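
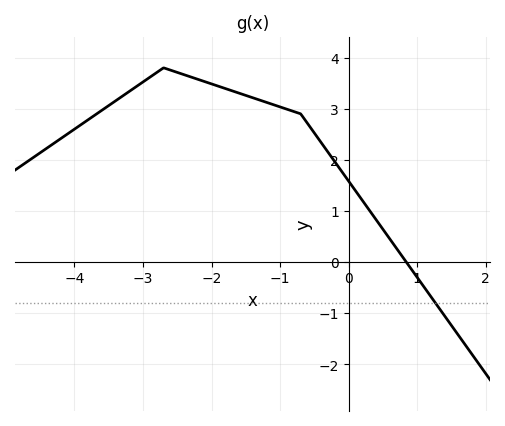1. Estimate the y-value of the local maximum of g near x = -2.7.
3.8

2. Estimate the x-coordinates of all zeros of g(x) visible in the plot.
0.841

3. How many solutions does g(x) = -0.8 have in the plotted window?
1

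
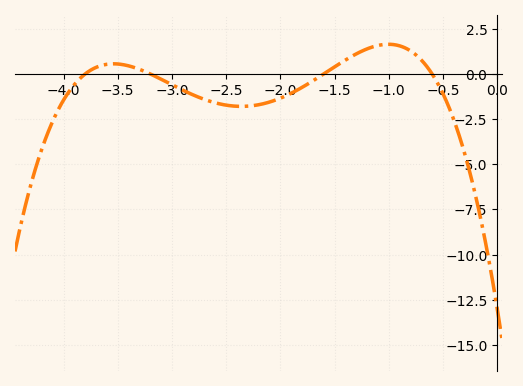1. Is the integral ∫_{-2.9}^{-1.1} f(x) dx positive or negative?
negative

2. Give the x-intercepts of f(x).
-3.8, -3.2, -1.6, -0.6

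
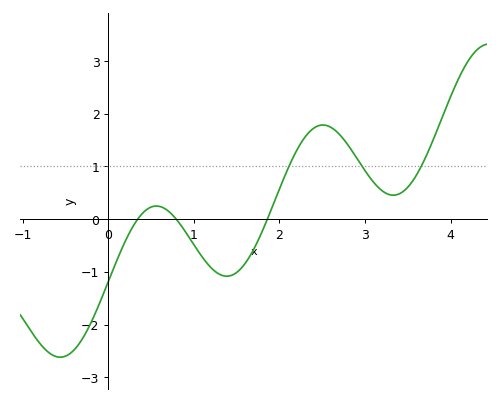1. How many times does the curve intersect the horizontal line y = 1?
3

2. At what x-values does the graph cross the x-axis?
0.3, 0.8, 1.9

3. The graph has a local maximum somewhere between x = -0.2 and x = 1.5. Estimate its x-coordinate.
0.6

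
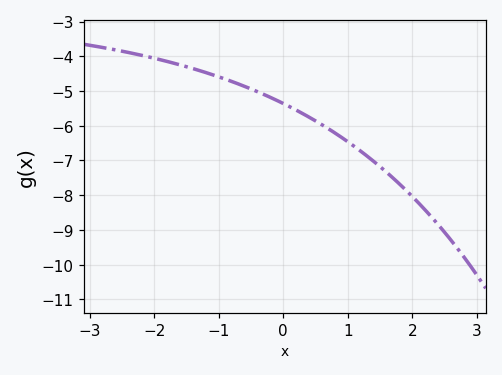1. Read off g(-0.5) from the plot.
-4.94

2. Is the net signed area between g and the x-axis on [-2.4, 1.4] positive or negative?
negative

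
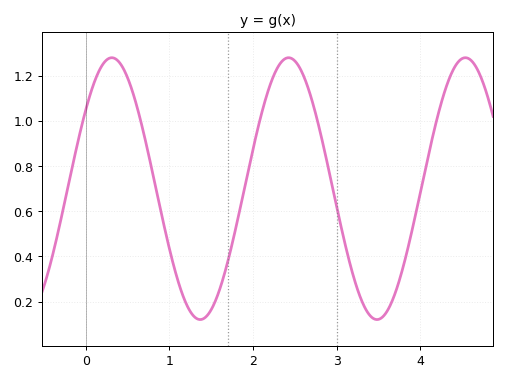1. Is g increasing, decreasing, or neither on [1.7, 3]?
neither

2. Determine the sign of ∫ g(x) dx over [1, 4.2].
positive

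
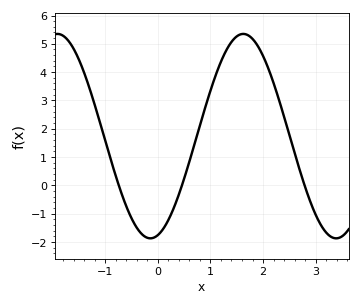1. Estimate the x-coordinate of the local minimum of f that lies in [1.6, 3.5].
3.39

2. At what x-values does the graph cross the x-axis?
-0.741, 0.459, 2.79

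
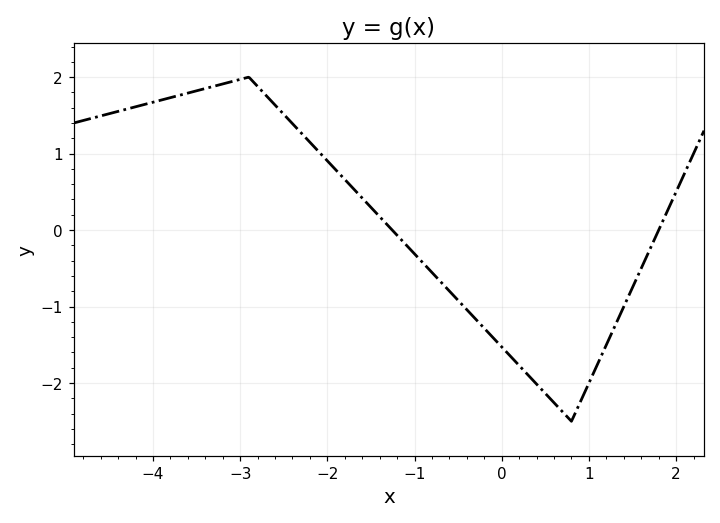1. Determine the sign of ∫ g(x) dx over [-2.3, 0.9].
negative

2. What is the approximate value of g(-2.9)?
2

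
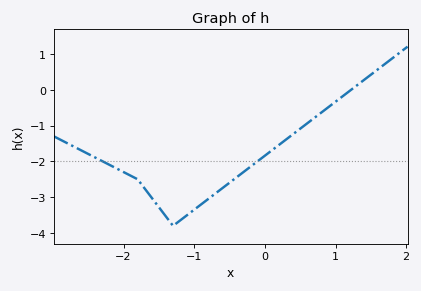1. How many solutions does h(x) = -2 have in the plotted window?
2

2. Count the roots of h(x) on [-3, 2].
1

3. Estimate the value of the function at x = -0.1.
-1.99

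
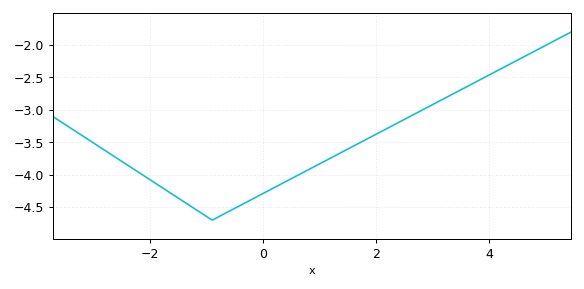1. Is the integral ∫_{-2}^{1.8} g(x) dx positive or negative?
negative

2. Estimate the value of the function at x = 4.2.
-2.35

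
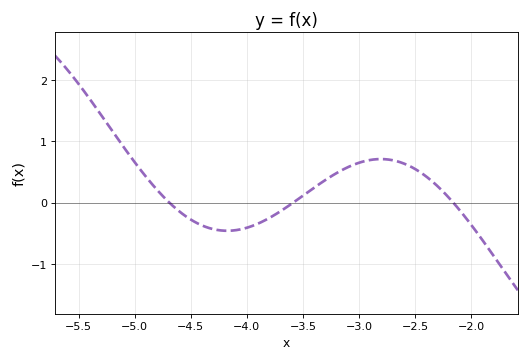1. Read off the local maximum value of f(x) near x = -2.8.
0.707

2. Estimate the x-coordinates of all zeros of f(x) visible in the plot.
-4.69, -3.59, -2.16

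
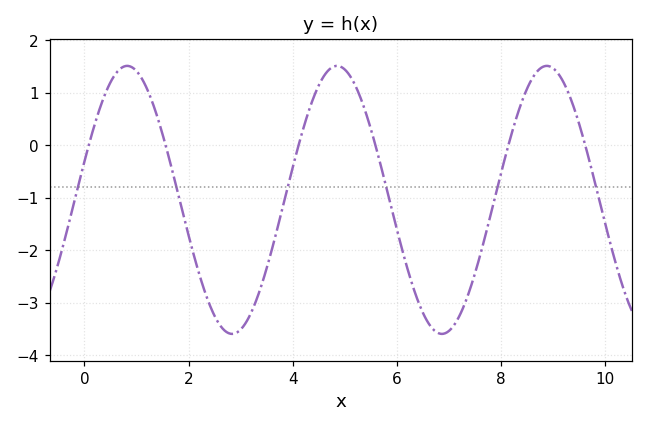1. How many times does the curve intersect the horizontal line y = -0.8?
6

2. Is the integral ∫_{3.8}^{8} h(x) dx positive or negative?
negative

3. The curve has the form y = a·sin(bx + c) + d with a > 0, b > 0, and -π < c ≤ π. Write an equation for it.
y = 2.55sin(1.56x + 0.292) - 1.04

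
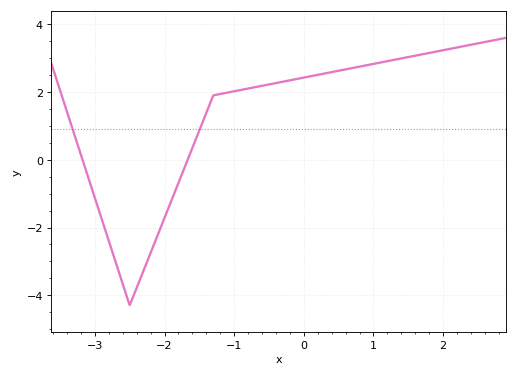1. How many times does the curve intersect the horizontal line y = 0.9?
2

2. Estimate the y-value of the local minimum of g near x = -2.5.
-4.2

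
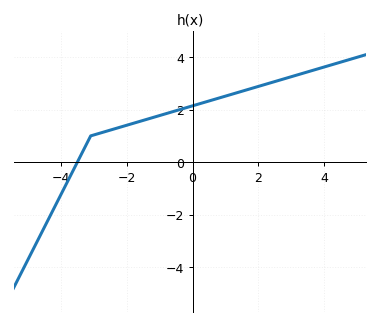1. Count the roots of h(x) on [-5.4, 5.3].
1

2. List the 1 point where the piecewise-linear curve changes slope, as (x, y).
(-3.1, 1)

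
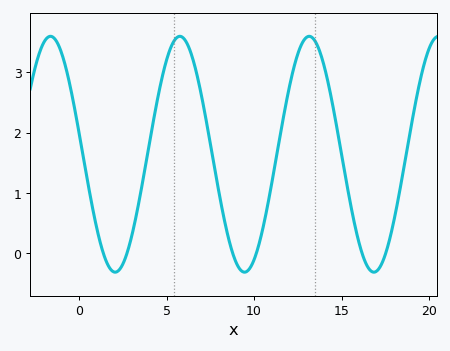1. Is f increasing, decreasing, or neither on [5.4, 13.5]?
neither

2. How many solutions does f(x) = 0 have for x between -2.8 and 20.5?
6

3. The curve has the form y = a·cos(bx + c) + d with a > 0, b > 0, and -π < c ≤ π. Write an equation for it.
y = 1.96cos(0.85x + 1.39) + 1.64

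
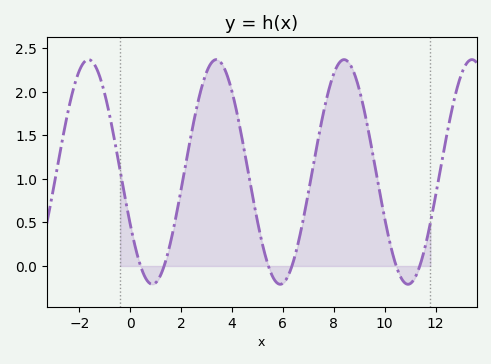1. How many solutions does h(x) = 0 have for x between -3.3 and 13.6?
6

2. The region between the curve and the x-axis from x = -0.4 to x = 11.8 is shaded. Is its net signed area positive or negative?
positive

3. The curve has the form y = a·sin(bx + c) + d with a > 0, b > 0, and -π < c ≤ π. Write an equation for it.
y = 1.29sin(1.25x - 2.65) + 1.08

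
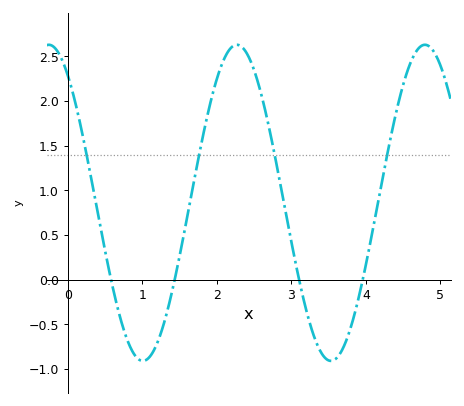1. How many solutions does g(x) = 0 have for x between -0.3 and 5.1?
4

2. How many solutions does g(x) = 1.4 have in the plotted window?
4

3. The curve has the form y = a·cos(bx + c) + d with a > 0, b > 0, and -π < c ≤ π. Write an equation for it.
y = 1.77cos(2.49x + 0.632) + 0.86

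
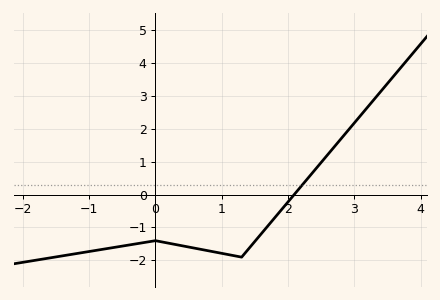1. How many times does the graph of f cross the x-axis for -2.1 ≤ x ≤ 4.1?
1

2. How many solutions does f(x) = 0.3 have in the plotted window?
1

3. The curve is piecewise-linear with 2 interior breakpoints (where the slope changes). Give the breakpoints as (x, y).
(0, -1.4); (1.3, -1.9)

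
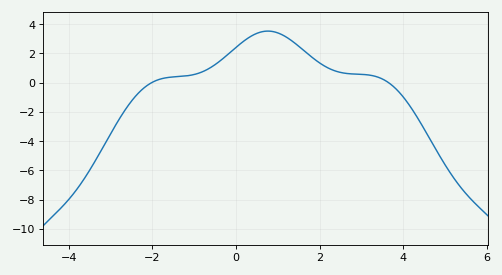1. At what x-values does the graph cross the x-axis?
-2, 3.6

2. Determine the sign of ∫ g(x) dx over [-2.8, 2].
positive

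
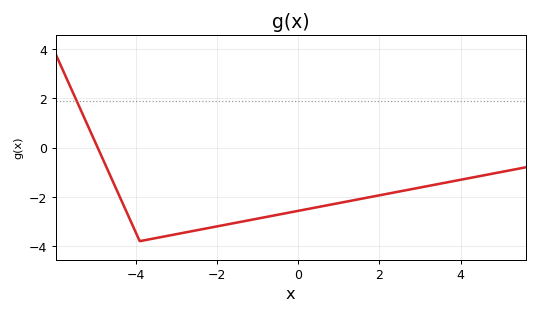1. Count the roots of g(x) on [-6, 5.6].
1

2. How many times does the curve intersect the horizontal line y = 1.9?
1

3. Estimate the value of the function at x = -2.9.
-3.4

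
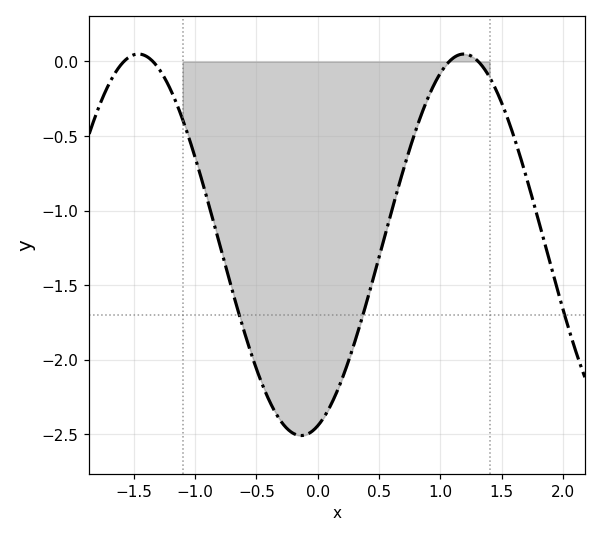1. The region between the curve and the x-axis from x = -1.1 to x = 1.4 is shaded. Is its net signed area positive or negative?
negative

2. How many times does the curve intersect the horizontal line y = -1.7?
3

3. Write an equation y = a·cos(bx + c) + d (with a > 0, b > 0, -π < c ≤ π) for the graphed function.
y = 1.28cos(2.4x - 2.8) - 1.23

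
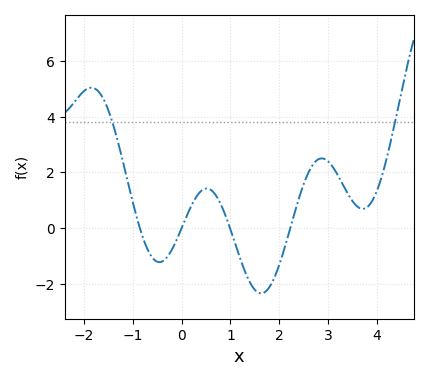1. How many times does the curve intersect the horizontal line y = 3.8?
2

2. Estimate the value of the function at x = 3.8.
0.8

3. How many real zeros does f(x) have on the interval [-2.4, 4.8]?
4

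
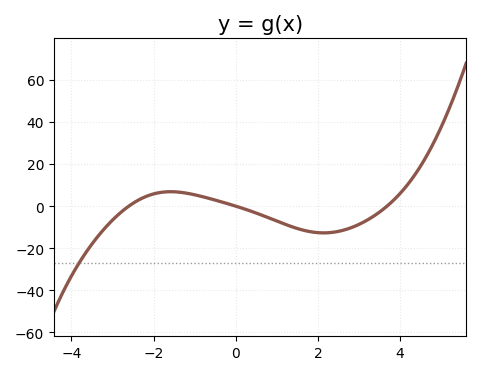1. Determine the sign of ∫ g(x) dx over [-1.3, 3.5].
negative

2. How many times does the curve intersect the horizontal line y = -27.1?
1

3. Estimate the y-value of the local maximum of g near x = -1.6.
6.87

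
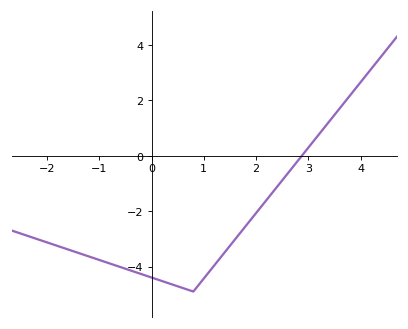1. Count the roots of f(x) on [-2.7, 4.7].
1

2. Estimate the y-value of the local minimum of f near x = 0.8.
-4.9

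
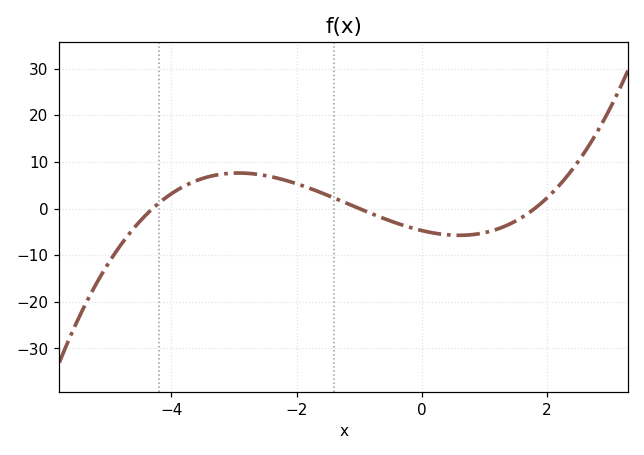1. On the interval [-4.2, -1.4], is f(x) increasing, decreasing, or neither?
neither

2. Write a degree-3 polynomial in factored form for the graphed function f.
y = 0.61(x + 4.3)(x + 1)(x - 1.8)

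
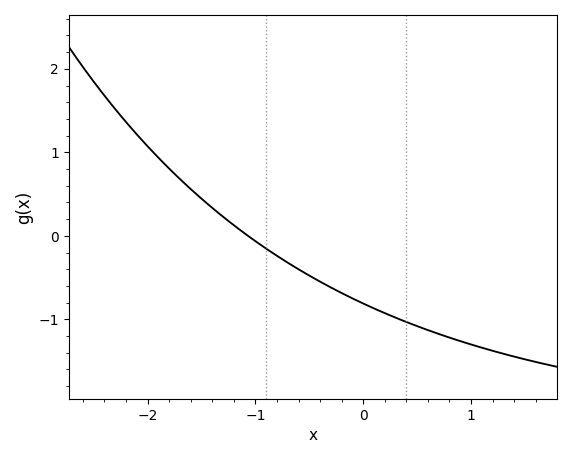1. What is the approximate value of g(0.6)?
-1.1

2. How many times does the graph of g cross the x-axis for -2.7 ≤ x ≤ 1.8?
1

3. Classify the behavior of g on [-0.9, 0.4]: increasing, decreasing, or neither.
decreasing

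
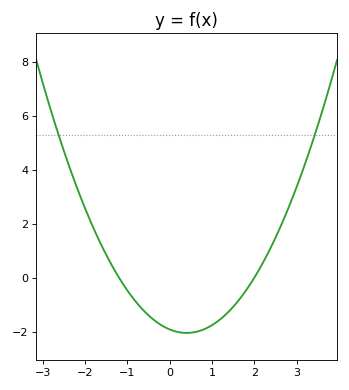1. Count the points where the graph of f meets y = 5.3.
2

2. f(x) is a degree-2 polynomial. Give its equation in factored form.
y = 0.8(x + 1.2)(x - 2)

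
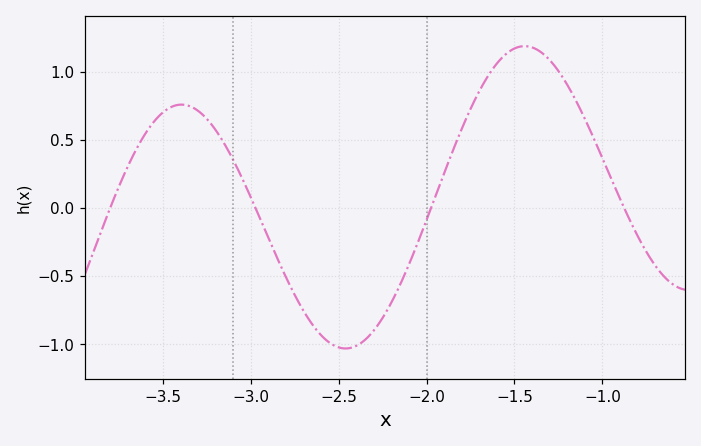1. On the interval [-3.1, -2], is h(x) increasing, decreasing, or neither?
neither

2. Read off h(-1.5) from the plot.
1.17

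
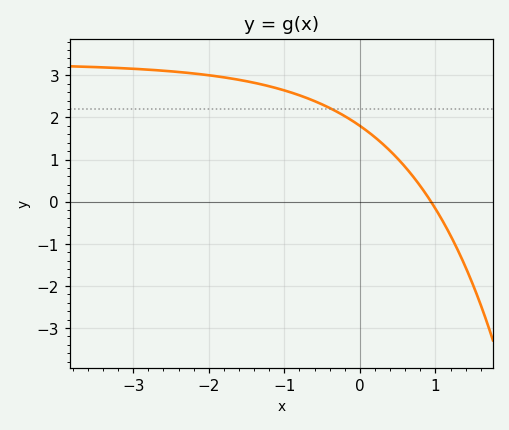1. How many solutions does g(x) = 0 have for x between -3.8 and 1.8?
1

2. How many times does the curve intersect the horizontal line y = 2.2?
1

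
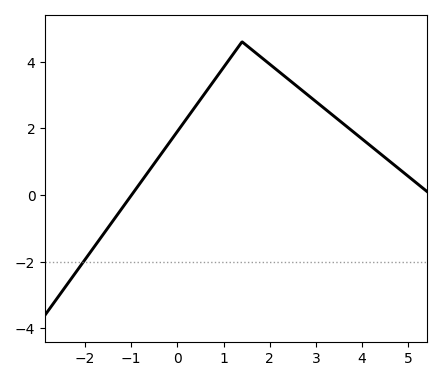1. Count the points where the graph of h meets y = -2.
1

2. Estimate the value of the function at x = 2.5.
3.4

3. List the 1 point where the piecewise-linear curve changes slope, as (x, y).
(1.4, 4.6)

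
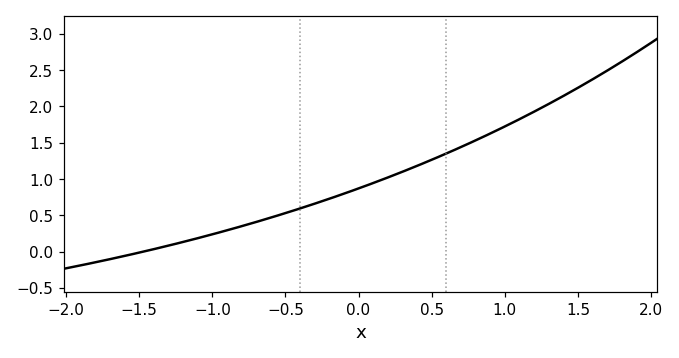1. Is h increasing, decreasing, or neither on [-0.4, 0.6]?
increasing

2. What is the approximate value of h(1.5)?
2.25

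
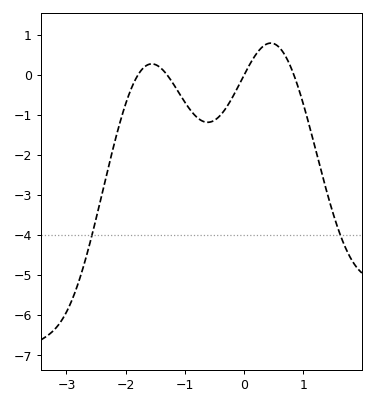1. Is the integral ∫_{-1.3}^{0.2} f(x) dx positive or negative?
negative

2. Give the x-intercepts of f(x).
-1.79, -1.3, 0, 0.839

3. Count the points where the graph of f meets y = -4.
2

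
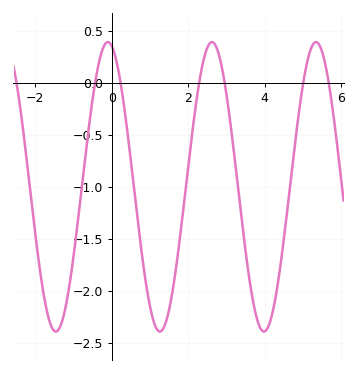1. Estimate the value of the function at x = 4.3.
-2.05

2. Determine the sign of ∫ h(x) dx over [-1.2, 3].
negative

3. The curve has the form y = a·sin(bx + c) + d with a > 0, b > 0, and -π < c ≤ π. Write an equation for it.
y = 1.39sin(2.3x + 1.8) - 1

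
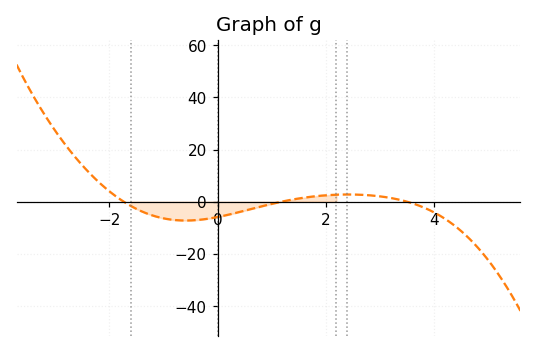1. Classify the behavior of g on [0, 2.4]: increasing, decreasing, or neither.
increasing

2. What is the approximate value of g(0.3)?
-4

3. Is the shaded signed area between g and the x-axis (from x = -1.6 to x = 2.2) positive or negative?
negative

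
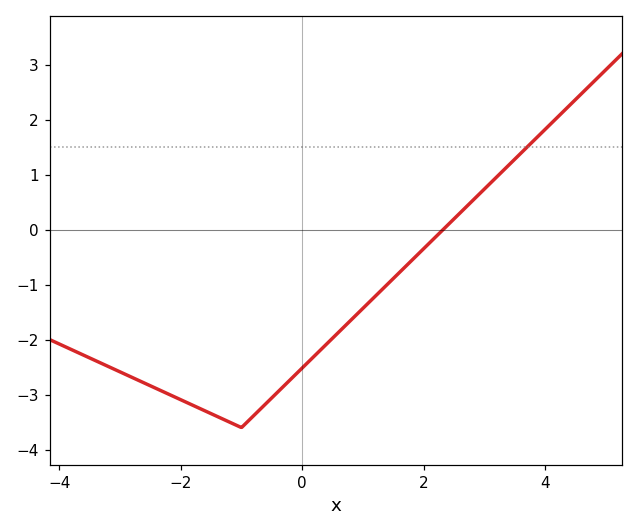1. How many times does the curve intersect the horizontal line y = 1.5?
1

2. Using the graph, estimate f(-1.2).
-3.5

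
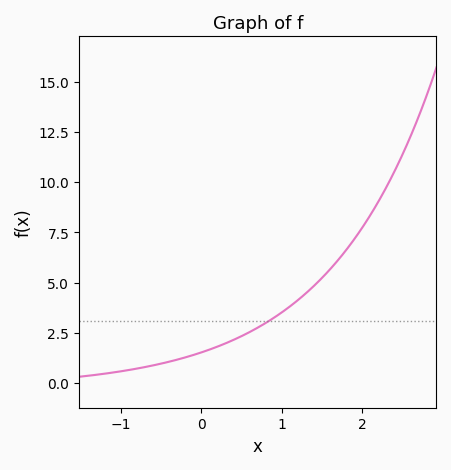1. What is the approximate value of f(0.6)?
2.6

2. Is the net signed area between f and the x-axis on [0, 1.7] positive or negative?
positive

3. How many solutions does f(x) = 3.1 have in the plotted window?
1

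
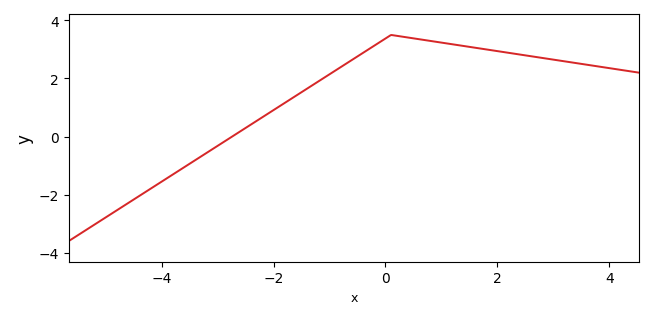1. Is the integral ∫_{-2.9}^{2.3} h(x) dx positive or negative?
positive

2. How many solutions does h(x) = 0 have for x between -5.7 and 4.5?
1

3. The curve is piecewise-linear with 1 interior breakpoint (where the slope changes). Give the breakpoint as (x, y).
(0.1, 3.5)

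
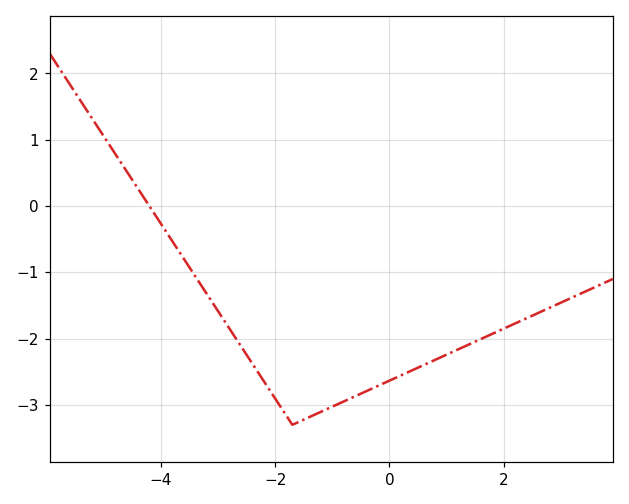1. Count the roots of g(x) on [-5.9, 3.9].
1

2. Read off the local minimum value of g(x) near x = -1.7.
-3.3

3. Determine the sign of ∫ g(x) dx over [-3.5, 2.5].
negative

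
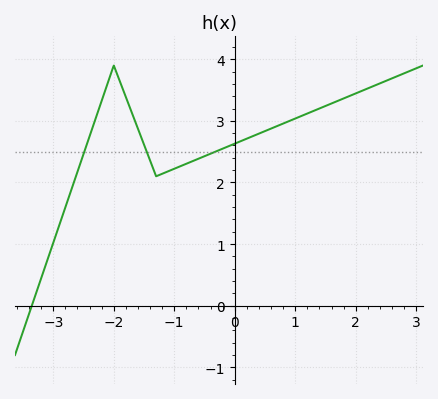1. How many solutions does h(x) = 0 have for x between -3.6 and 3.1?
1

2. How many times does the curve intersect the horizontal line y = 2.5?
3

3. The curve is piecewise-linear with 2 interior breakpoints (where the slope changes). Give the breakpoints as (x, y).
(-2, 3.9); (-1.3, 2.1)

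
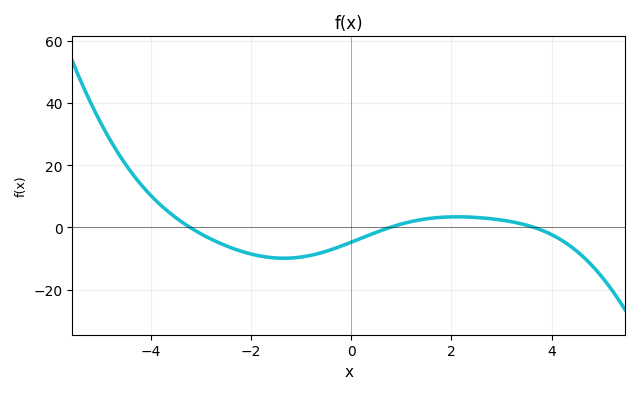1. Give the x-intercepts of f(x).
-3.22, 0.776, 3.65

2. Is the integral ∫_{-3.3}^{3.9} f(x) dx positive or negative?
negative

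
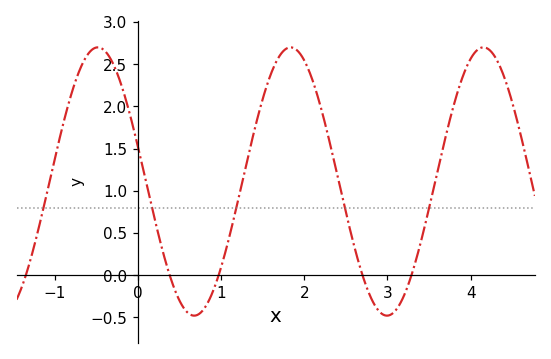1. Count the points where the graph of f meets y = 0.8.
5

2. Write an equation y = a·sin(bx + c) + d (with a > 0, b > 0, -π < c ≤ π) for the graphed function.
y = 1.59sin(2.71x + 2.88) + 1.11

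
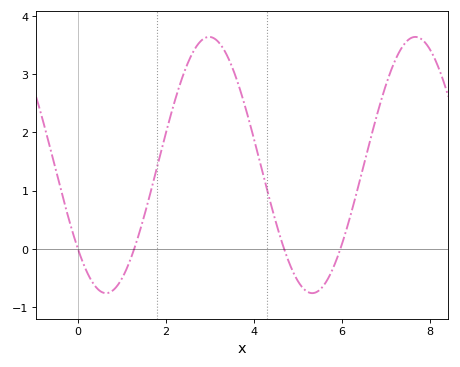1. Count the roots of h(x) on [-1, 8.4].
4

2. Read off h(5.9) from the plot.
-0.1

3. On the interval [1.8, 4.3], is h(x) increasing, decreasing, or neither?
neither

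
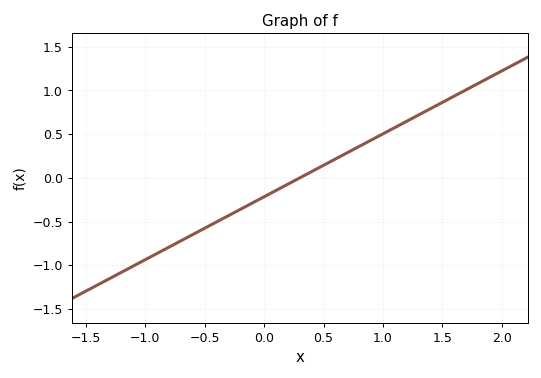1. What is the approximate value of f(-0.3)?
-0.45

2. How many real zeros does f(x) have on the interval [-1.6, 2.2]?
1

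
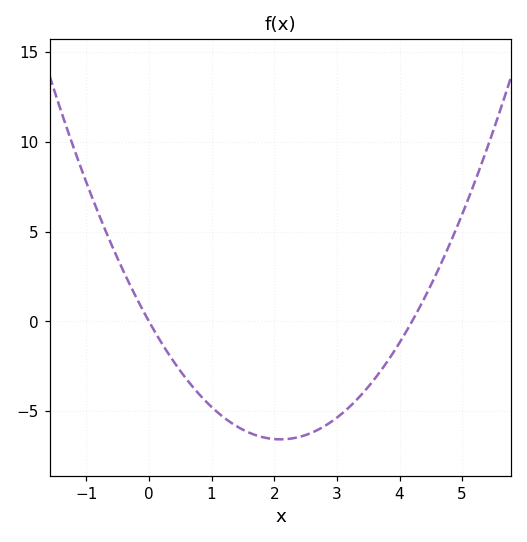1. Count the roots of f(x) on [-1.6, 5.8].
2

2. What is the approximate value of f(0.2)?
-1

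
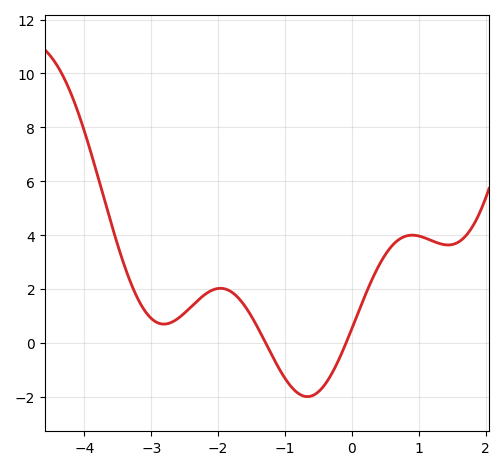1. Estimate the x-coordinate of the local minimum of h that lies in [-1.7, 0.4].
-0.664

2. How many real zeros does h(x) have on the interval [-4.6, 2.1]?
2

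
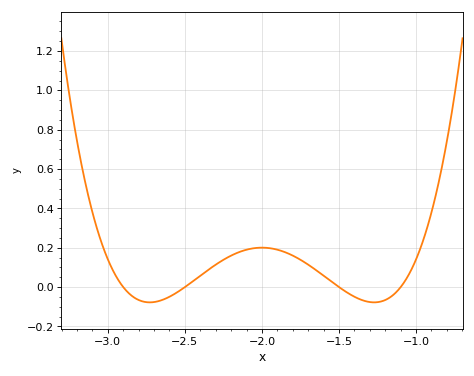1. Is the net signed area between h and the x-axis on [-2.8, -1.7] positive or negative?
positive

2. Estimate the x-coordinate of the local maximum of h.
-2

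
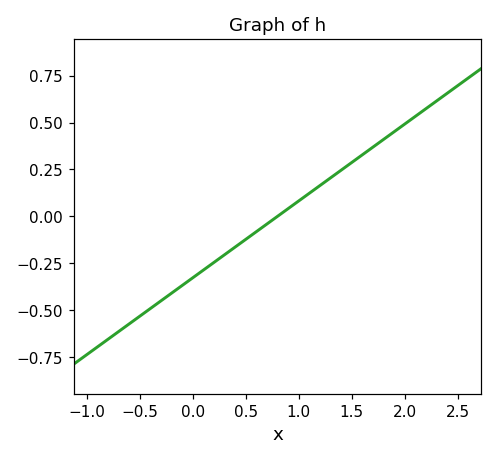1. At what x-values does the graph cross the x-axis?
0.8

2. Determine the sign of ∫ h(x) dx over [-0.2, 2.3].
positive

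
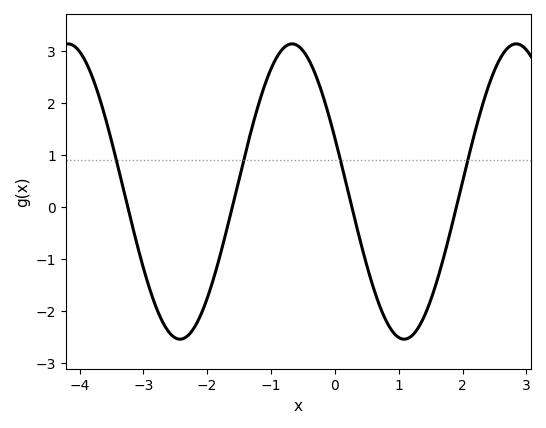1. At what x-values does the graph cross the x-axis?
-3.2, -1.6, 0.3, 1.9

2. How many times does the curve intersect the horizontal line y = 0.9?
4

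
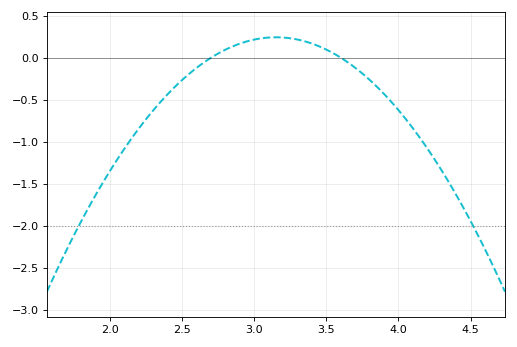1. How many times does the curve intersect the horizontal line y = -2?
2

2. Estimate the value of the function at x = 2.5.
-0.264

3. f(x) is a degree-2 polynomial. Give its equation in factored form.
y = -1.2(x - 2.7)(x - 3.6)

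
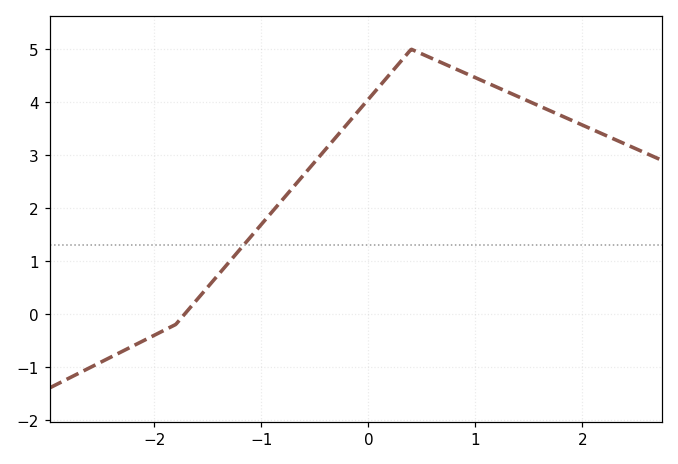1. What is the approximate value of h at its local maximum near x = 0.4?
5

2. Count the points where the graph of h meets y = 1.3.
1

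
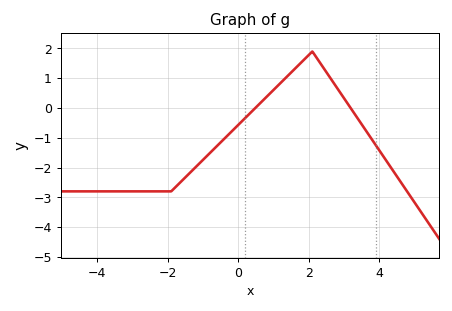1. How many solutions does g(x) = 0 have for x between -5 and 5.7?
2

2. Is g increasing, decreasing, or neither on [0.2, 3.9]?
neither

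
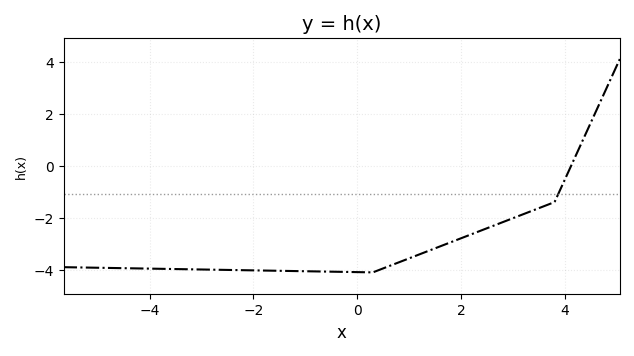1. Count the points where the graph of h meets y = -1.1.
1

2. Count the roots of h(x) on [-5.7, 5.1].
1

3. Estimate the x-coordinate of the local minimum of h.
0.2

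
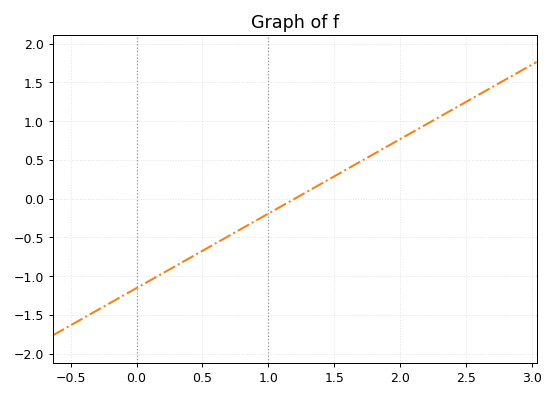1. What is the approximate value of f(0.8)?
-0.384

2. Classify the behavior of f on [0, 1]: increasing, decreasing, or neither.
increasing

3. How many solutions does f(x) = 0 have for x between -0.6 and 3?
1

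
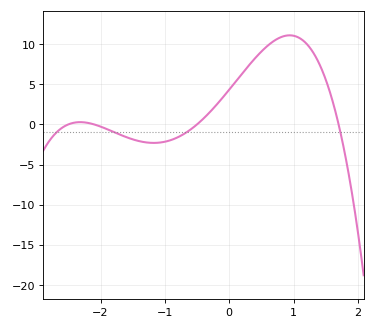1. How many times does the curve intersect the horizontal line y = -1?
4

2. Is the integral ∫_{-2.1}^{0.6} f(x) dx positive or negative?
positive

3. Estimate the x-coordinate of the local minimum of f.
-1.17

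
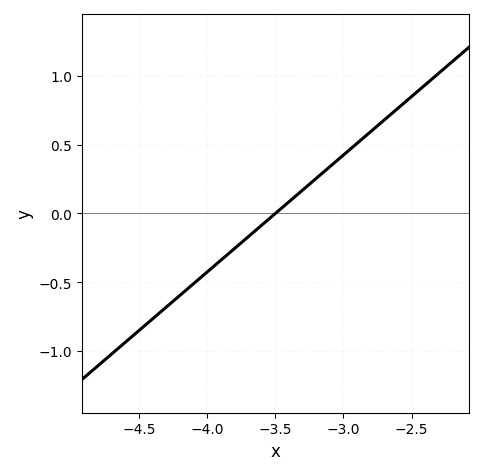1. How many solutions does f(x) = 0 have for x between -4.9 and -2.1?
1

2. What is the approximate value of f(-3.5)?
0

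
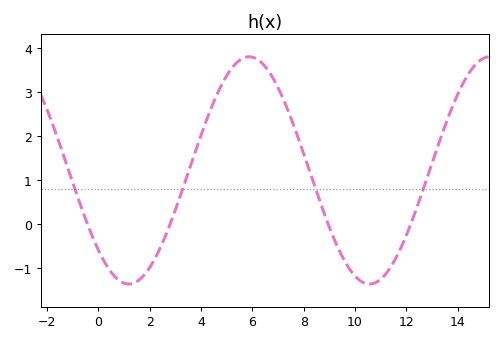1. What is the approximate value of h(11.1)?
-1.2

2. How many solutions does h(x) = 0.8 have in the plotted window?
4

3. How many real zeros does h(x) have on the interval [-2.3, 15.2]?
4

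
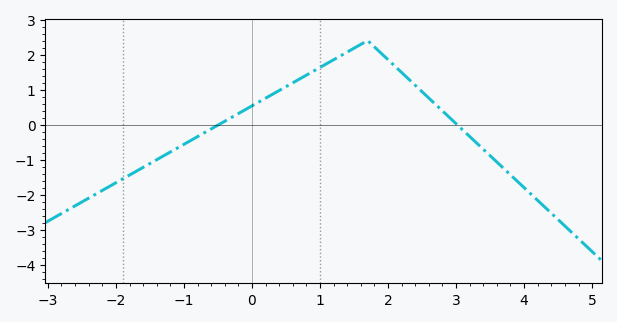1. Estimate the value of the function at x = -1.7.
-1.33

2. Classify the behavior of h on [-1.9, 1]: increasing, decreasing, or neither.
increasing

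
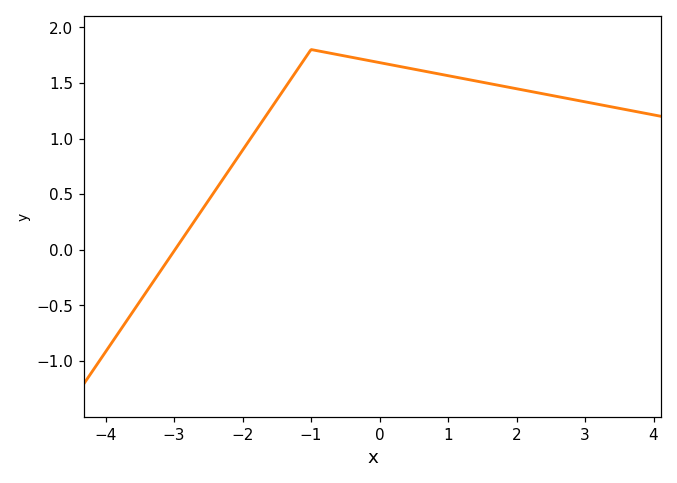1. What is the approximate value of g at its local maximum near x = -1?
1.8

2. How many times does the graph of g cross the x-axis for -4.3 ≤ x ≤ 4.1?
1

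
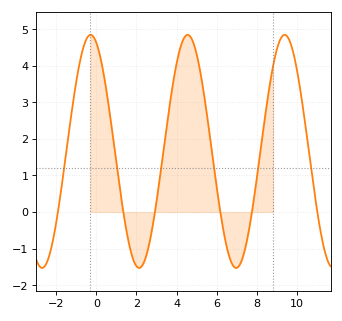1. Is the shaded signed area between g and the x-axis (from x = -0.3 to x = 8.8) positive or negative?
positive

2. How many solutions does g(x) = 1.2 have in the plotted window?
6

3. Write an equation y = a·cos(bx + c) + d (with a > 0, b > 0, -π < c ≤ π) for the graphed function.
y = 3.19cos(1.3x + 0.372) + 1.66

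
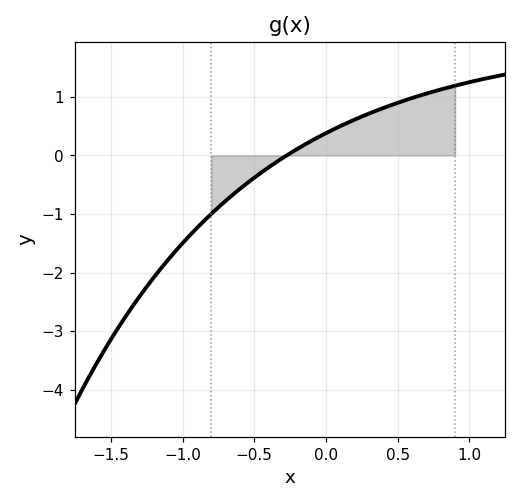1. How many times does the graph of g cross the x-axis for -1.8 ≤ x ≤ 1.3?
1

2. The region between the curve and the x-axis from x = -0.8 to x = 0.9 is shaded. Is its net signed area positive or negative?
positive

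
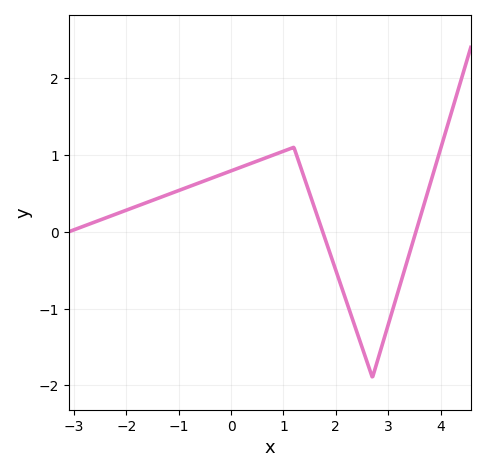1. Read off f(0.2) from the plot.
0.844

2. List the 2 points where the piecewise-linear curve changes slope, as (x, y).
(1.2, 1.1); (2.7, -1.9)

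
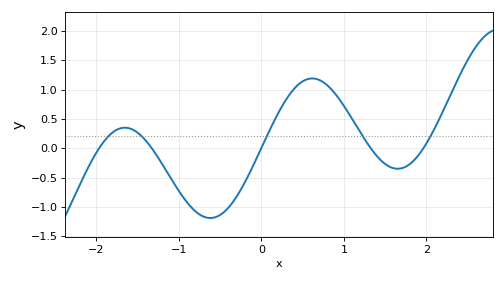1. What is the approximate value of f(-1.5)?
0.268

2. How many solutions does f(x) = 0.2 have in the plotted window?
5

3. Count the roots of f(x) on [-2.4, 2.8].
5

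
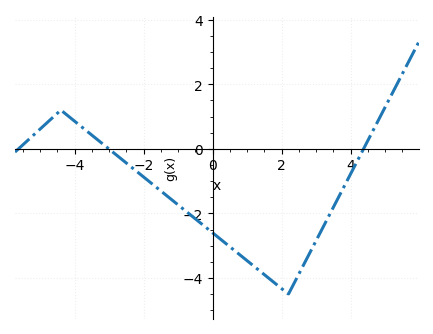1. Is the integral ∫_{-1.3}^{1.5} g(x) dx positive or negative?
negative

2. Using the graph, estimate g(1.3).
-3.8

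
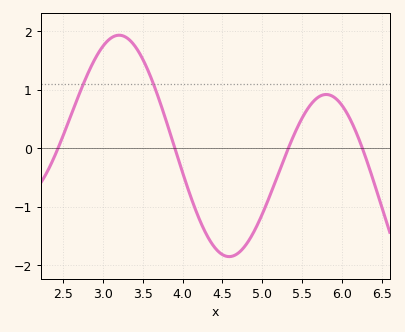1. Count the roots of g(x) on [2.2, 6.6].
4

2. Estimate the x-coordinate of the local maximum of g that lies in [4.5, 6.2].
5.8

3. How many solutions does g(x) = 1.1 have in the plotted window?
2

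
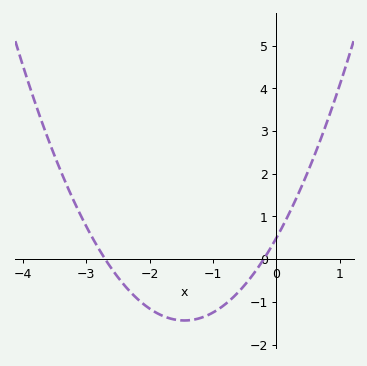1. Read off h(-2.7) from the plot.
0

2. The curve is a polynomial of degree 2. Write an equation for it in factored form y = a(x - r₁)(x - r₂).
y = 0.92(x + 2.7)(x + 0.2)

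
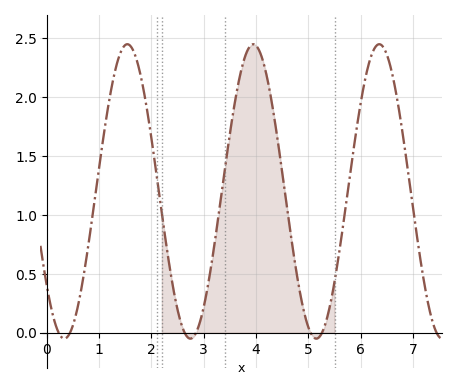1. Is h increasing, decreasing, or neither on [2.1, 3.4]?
neither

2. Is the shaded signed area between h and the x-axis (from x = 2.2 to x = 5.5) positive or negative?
positive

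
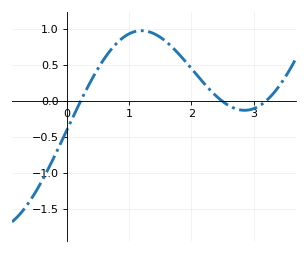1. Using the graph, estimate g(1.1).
0.963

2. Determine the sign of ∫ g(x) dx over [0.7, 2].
positive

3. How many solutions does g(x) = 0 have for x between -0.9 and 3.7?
3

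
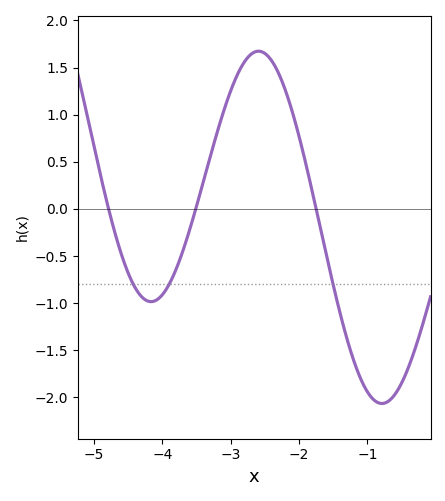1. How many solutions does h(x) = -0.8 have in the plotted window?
3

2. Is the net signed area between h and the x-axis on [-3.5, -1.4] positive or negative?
positive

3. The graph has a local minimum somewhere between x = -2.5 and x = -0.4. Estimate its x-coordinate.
-0.787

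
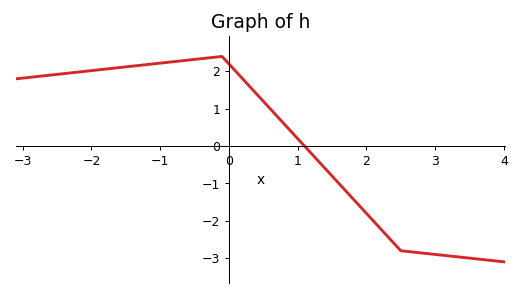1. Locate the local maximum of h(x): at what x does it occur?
-0.102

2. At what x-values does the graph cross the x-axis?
1.1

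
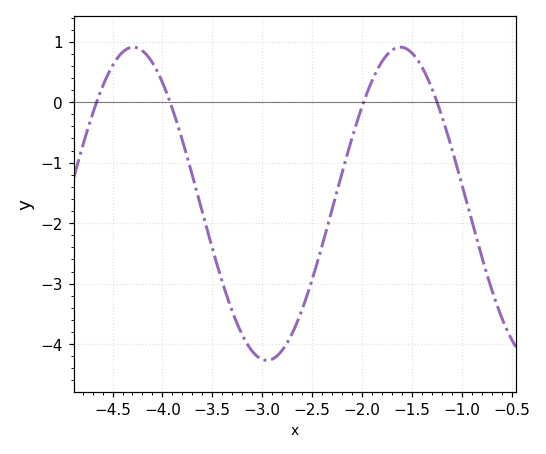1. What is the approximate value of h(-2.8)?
-4.1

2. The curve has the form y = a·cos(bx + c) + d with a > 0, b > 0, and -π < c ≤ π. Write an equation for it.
y = 2.59cos(2.35x - 2.48) - 1.68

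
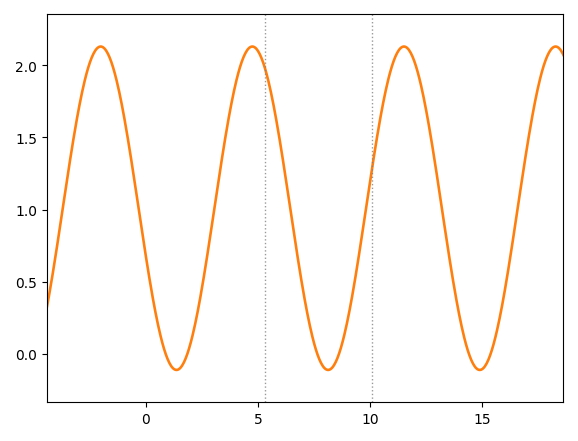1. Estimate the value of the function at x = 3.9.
1.8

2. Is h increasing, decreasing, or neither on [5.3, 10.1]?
neither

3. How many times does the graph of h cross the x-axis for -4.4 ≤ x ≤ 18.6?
6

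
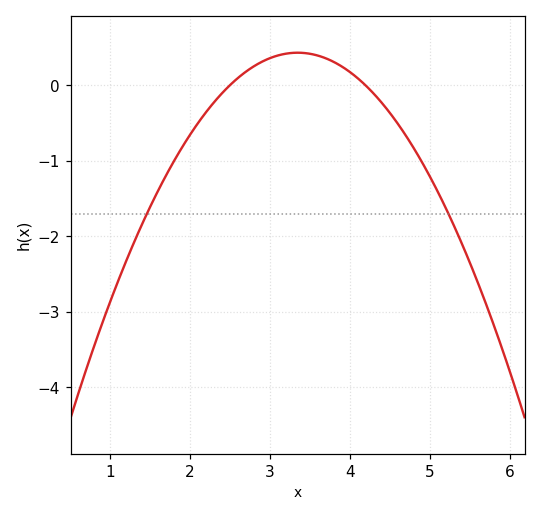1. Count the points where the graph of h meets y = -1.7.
2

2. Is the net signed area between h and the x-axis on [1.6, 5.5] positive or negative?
negative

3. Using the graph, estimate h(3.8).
0.3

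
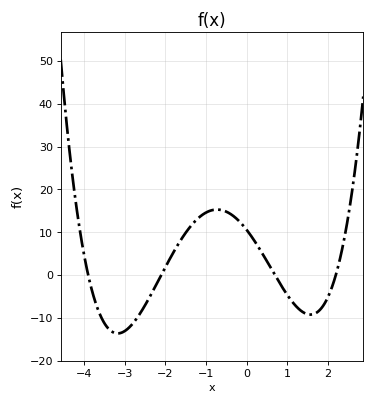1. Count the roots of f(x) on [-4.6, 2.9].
4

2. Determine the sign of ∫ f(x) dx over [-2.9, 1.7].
positive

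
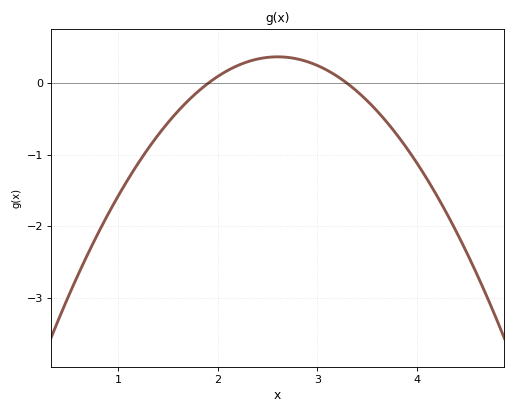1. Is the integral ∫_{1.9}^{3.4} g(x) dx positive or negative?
positive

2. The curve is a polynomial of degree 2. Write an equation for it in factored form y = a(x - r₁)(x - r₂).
y = -0.76(x - 1.9)(x - 3.3)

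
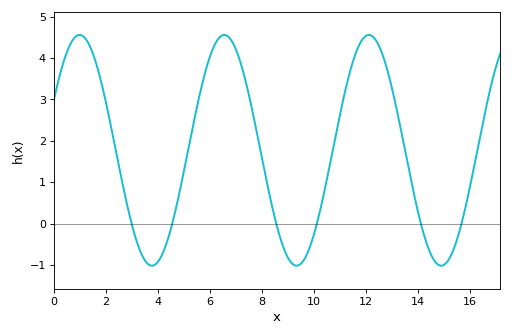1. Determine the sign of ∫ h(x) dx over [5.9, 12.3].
positive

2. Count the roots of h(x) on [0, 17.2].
6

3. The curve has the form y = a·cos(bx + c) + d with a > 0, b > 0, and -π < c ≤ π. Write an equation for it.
y = 2.79cos(1.1x - 1.1) + 1.77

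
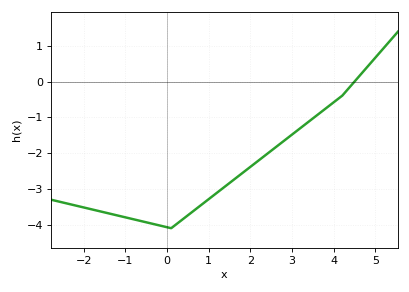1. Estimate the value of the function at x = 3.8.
-0.761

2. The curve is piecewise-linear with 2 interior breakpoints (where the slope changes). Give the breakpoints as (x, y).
(0.1, -4.1); (4.2, -0.4)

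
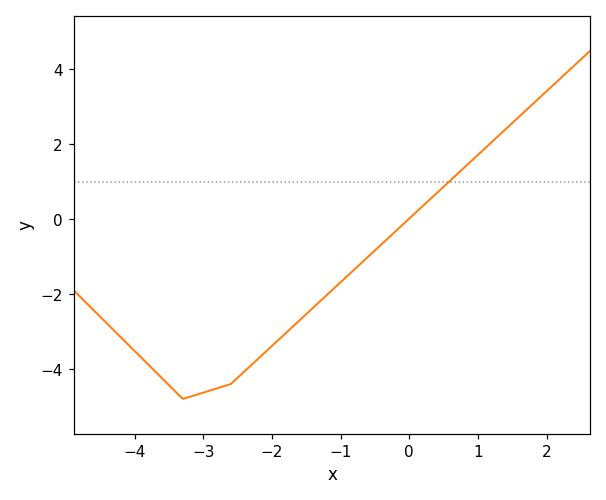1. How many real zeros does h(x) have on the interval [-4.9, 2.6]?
1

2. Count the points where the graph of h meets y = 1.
1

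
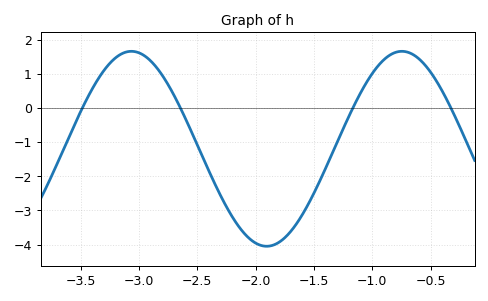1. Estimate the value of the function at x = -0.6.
1.5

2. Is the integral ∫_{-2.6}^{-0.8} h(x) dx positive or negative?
negative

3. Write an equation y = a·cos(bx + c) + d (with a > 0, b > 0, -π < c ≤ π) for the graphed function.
y = 2.86cos(2.7x + 2) - 1.19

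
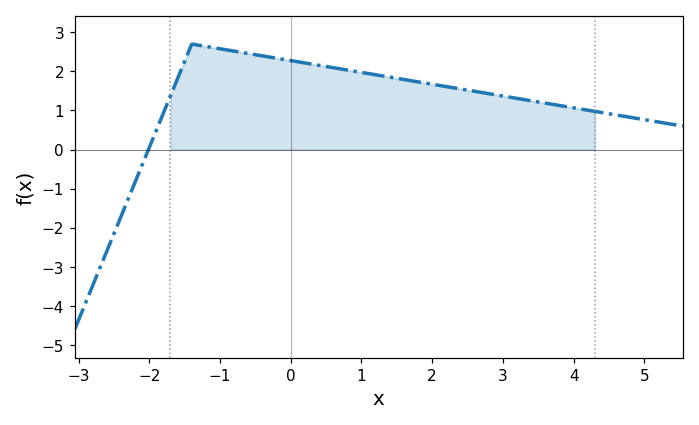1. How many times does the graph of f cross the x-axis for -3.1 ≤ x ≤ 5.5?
1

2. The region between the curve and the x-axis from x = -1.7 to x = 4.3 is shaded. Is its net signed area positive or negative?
positive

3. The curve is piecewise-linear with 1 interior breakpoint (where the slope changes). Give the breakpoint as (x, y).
(-1.4, 2.7)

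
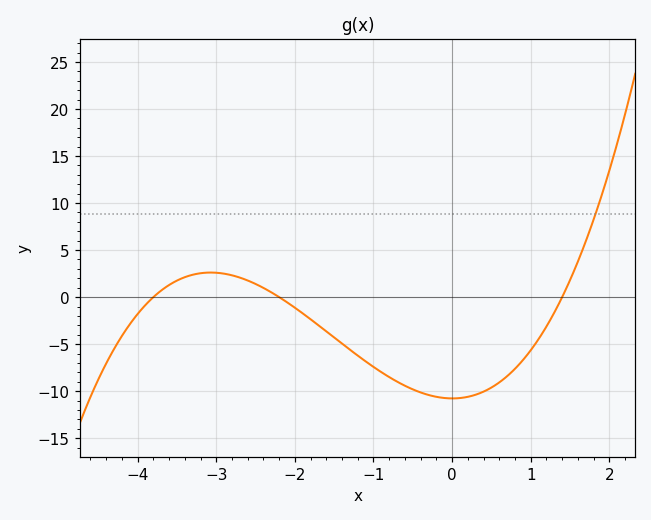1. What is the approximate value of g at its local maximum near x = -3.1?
2.61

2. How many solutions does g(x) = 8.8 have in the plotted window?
1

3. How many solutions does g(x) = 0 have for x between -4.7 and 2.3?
3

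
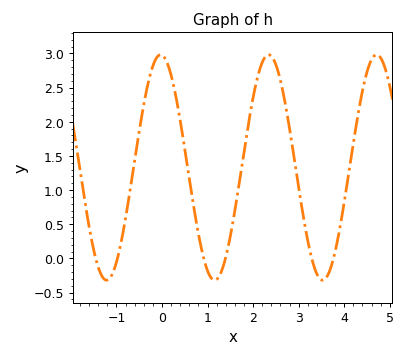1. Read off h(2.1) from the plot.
2.66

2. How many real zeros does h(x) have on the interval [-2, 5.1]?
6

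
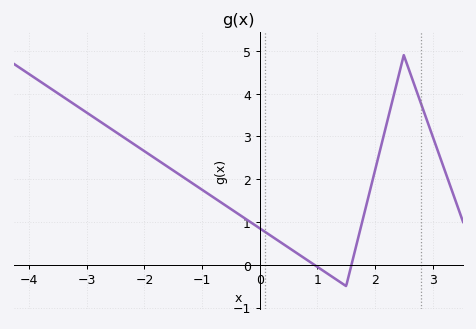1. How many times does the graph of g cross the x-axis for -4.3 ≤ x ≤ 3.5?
2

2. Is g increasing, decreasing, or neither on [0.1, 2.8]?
neither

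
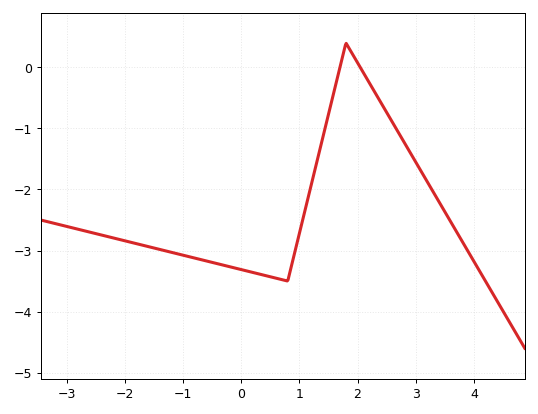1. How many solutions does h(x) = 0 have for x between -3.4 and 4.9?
2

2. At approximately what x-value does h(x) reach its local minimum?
0.8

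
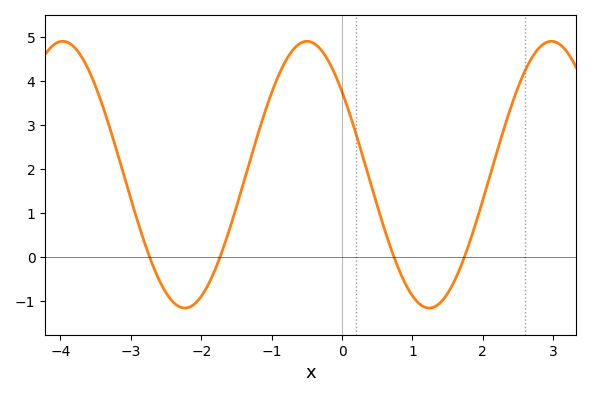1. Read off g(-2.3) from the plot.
-1.1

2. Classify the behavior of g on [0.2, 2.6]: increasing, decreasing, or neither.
neither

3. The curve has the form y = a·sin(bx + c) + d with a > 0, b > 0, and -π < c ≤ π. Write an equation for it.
y = 3.03sin(1.8x + 2.5) + 1.88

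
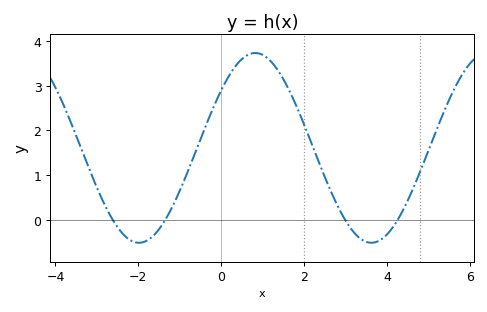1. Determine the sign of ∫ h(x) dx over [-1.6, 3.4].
positive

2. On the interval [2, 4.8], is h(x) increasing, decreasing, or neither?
neither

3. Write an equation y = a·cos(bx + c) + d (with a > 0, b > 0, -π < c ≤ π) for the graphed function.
y = 2.12cos(1.12x - 0.92) + 1.61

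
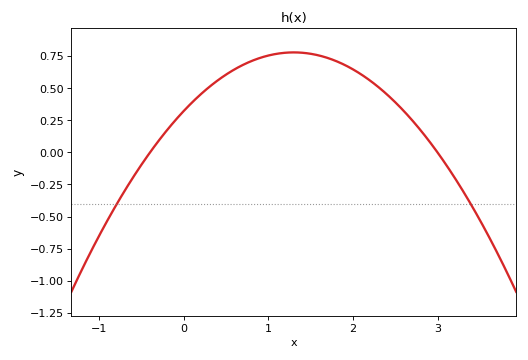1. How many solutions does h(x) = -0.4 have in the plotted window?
2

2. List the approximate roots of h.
-0.4, 3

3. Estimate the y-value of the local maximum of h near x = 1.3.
0.8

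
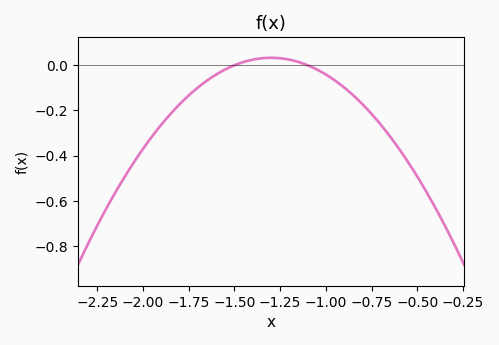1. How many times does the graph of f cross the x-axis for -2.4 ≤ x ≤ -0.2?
2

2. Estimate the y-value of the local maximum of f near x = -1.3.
0.033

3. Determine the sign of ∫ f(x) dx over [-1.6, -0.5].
negative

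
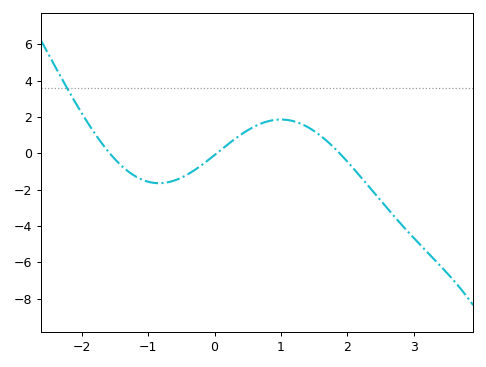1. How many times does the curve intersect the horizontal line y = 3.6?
1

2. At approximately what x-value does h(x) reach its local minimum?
-0.837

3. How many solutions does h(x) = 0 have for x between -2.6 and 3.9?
3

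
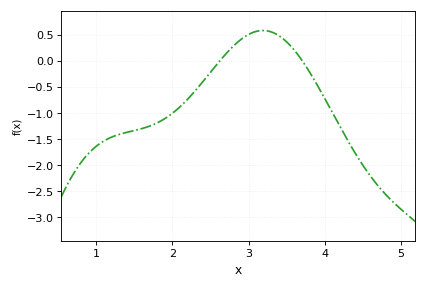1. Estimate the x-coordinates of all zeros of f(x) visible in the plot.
2.6, 3.7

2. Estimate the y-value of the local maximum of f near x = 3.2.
0.6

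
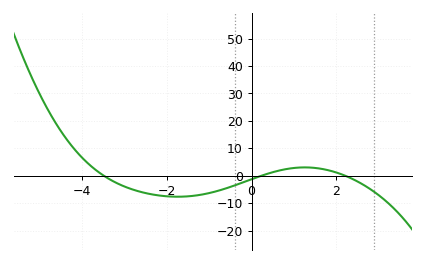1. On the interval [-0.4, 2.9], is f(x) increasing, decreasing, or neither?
neither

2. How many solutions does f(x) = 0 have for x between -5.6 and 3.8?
3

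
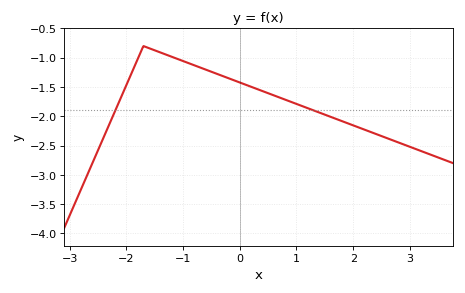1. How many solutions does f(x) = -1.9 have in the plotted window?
2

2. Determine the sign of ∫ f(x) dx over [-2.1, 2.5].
negative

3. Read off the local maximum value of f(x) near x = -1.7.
-0.8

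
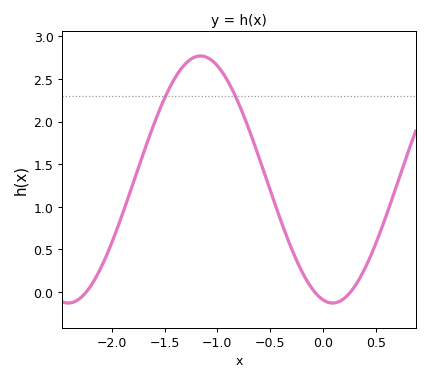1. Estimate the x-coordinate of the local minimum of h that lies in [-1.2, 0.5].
0.1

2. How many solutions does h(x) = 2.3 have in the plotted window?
2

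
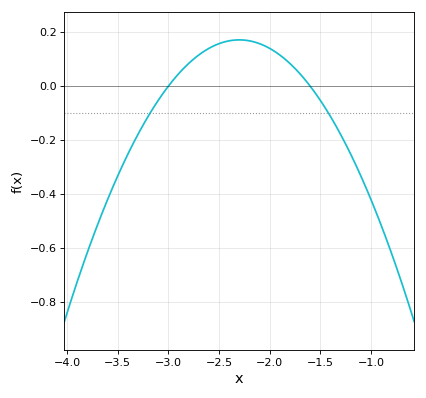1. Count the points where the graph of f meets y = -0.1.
2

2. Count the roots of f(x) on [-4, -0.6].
2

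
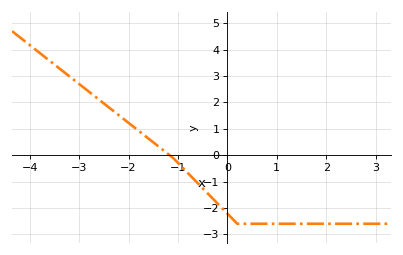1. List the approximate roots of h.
-1.17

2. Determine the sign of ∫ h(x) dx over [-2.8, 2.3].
negative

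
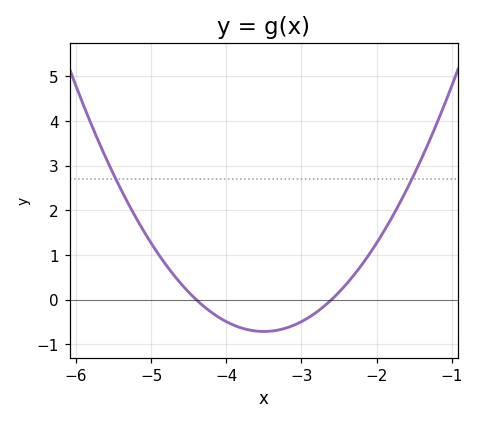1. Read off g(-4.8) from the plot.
0.8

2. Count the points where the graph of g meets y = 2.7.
2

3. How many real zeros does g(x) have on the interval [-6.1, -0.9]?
2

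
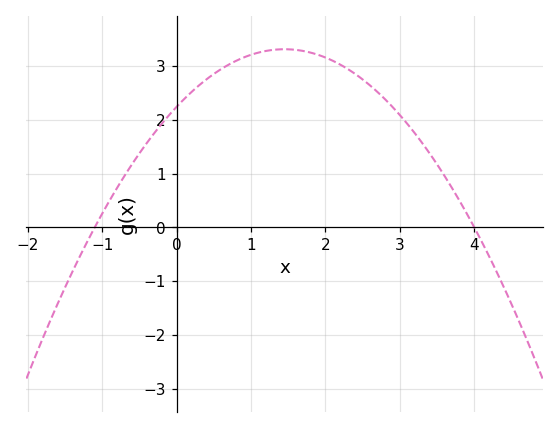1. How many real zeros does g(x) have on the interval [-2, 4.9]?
2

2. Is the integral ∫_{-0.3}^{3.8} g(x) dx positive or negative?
positive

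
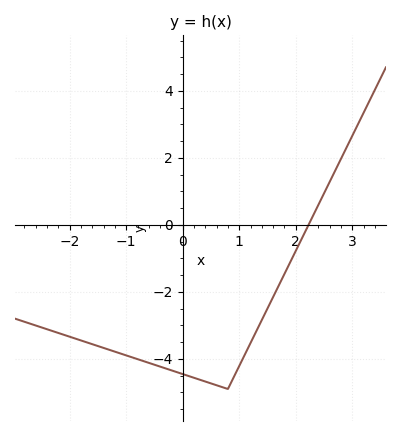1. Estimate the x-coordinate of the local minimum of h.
0.8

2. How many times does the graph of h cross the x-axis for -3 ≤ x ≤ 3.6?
1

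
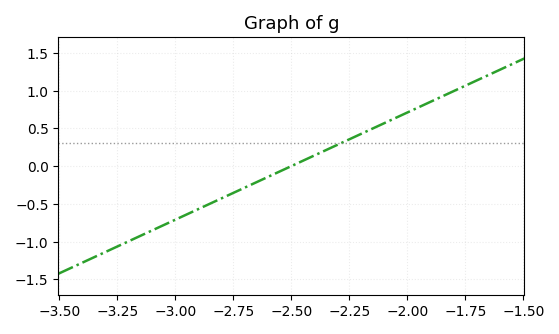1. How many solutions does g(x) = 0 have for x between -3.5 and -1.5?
1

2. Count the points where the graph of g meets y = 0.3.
1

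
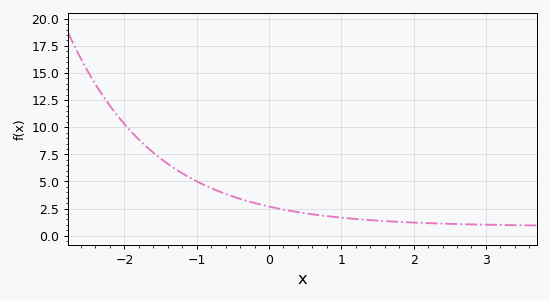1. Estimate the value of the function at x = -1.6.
7.5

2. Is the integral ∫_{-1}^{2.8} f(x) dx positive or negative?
positive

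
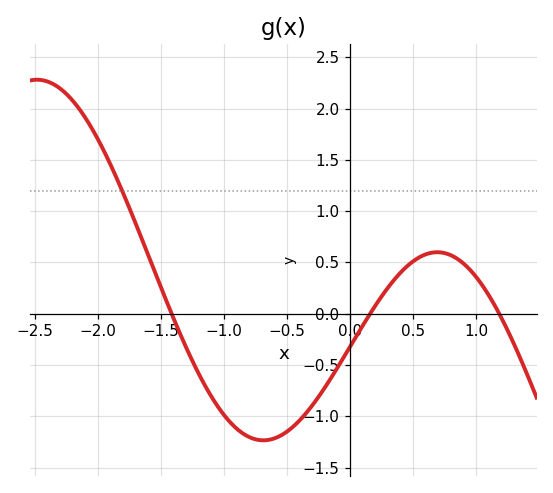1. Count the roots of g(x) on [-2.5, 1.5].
3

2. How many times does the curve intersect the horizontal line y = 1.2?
1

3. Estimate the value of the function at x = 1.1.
0.15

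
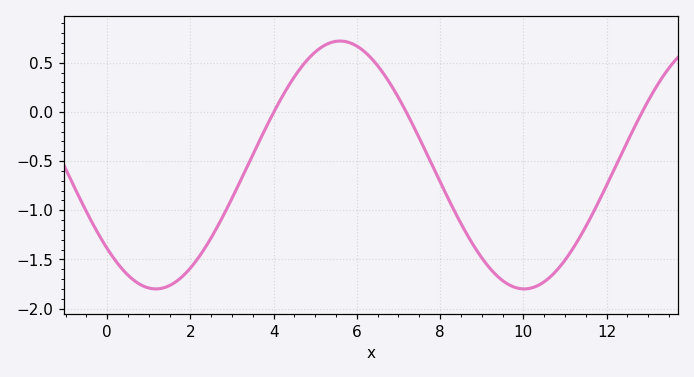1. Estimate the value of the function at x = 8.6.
-1.21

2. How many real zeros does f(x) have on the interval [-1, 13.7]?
3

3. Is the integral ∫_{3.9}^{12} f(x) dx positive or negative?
negative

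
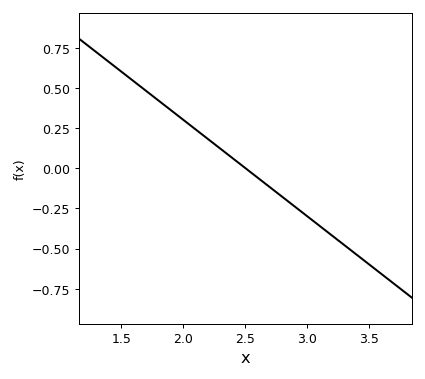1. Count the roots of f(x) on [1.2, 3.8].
1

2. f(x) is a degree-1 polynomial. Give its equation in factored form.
y = -0.6(x - 2.5)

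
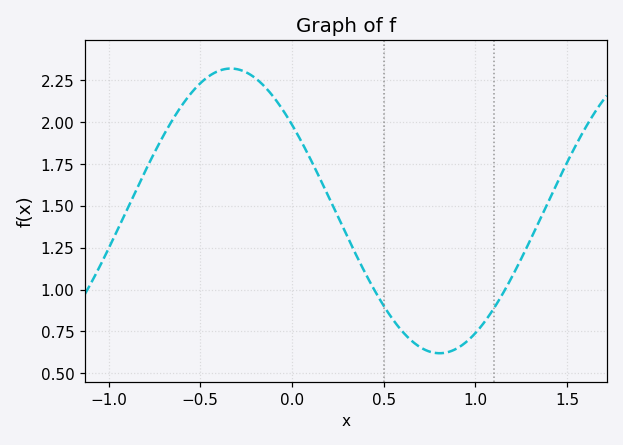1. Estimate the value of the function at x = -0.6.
2.1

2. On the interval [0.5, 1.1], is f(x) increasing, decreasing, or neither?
neither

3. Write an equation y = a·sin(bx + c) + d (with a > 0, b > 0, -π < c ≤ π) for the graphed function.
y = 0.85sin(2.8x + 2.5) + 1.47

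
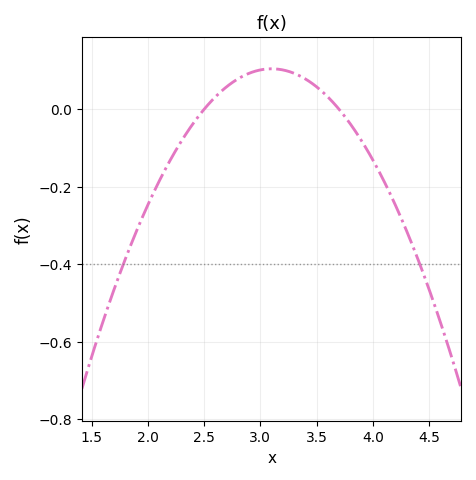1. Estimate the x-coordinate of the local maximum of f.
3.1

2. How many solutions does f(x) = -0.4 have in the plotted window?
2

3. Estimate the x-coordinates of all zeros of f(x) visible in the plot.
2.5, 3.7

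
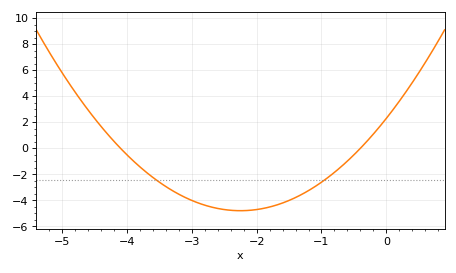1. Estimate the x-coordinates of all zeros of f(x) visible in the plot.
-4.1, -0.4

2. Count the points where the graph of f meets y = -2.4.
2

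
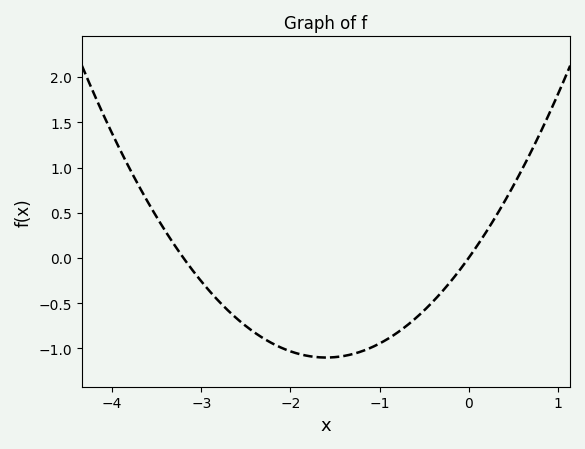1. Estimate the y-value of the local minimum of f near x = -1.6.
-1.1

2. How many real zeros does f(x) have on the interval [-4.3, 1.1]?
2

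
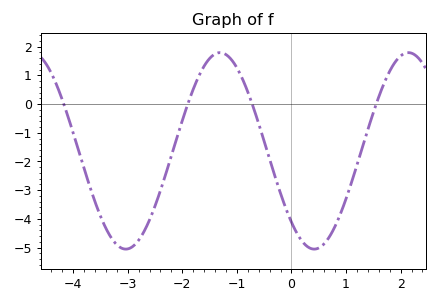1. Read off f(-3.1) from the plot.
-5.03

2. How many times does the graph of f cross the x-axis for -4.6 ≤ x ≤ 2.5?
4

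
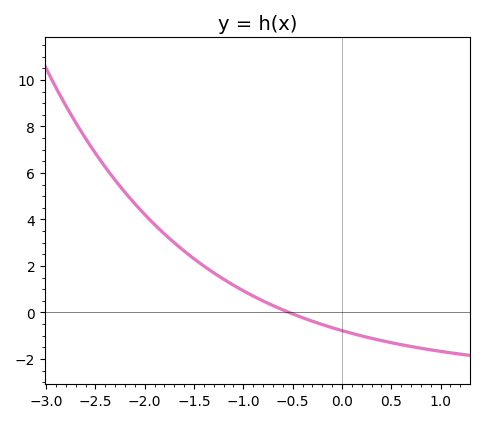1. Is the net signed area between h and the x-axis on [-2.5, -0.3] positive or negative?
positive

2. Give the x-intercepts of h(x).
-0.5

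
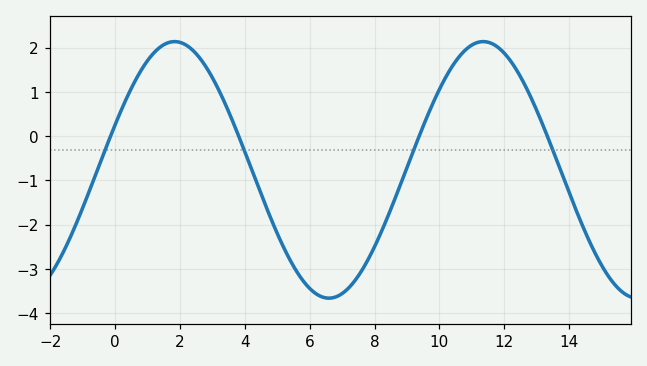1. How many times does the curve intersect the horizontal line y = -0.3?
4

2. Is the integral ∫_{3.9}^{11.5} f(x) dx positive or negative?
negative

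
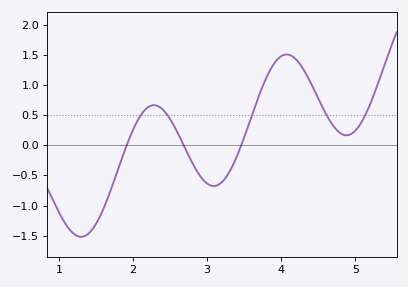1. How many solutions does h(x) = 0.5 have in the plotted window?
5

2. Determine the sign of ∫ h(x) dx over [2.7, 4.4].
positive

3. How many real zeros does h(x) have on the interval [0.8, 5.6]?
3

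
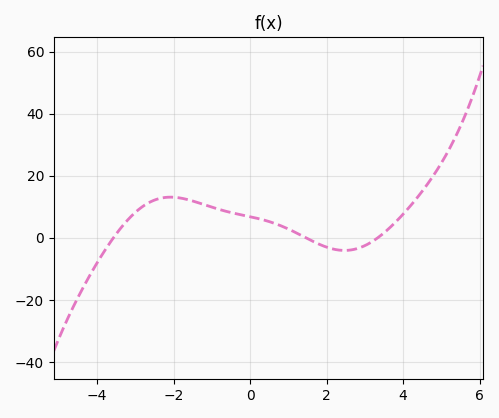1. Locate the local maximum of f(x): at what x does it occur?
-2.08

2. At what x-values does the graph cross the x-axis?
-3.57, 1.46, 3.34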